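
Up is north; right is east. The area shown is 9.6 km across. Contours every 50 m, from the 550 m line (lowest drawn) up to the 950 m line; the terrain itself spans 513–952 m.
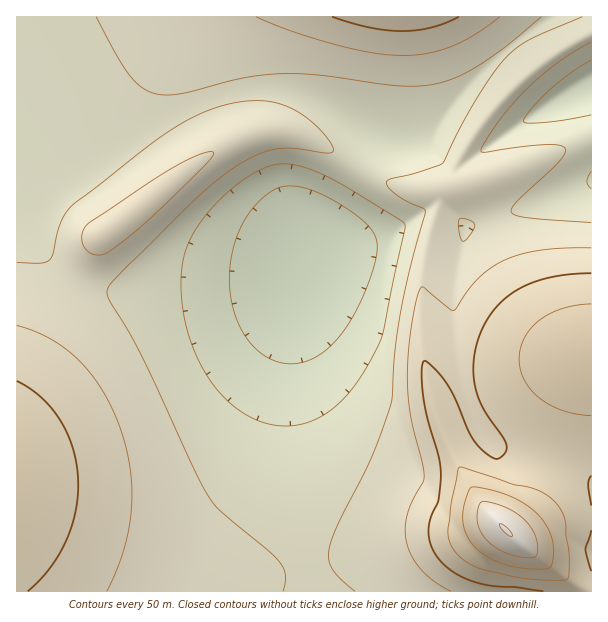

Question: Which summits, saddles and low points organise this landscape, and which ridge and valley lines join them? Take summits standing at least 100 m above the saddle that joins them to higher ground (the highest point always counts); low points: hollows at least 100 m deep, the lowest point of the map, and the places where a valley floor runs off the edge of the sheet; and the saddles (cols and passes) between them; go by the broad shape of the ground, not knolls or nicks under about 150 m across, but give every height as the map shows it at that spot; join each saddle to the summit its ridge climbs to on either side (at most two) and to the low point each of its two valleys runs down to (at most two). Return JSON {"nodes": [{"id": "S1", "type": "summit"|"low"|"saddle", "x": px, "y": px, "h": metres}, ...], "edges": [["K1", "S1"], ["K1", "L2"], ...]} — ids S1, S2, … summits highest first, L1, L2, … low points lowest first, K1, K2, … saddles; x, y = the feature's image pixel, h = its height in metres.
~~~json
{"nodes": [
{"id": "S1", "type": "summit", "x": 506, "y": 531, "h": 952},
{"id": "S2", "type": "summit", "x": 17, "y": 485, "h": 797},
{"id": "S3", "type": "summit", "x": 401, "y": 17, "h": 781},
{"id": "L1", "type": "low", "x": 300, "y": 264, "h": 513},
{"id": "L2", "type": "low", "x": 591, "y": 83, "h": 561},
{"id": "K1", "type": "saddle", "x": 584, "y": 35, "h": 666},
{"id": "K2", "type": "saddle", "x": 309, "y": 569, "h": 649},
{"id": "K3", "type": "saddle", "x": 513, "y": 44, "h": 648},
{"id": "K4", "type": "saddle", "x": 201, "y": 104, "h": 648},
{"id": "K5", "type": "saddle", "x": 360, "y": 168, "h": 643}],
"edges": [["K1", "S1"], ["K1", "L1"], ["K1", "L2"], ["K2", "S1"], ["K2", "S2"], ["K2", "L1"], ["K3", "S1"], ["K3", "S3"], ["K3", "L1"], ["K4", "S2"], ["K4", "S3"], ["K4", "L1"], ["K5", "S1"], ["K5", "S2"], ["K5", "L1"]]}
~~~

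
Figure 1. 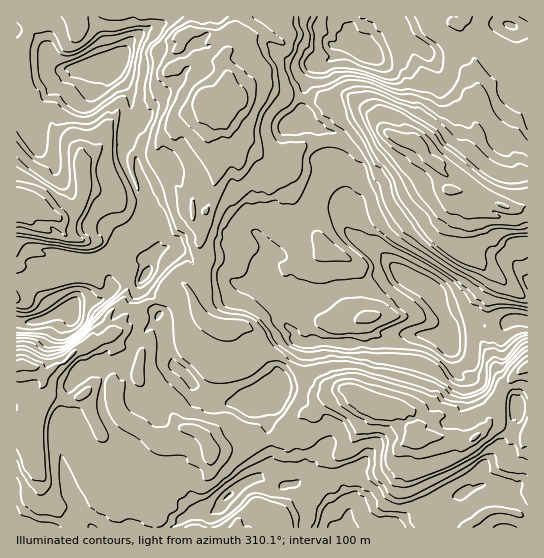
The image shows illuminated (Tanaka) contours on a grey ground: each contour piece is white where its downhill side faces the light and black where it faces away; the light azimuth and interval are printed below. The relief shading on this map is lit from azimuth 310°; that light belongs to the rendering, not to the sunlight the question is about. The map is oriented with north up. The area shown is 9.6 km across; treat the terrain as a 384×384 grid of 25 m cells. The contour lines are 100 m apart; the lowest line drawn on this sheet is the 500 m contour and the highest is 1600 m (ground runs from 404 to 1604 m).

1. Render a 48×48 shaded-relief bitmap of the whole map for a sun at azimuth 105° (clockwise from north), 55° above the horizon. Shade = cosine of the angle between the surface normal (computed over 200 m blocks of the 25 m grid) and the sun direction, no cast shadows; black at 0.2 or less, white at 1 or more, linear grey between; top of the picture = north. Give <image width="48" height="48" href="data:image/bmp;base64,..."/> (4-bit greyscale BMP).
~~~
<image width="48" height="48" href="data:image/bmp;base64,Qk32BAAAAAAAAHYAAAAoAAAAMAAAADAAAAABAAQAAAAAAIAEAAATCwAAEwsAABAAAAAAAAAAAAAAABEREQAiIiIAMzMzAERERABVVVUAZmZmAHd3dwCIiIgAmZmZAKqqqgC7u7sAzMzMAN3d3QDu7u4A////AKmZrduszL3seXFM3M7v/sy7p2rLp37bu4m8zMvMzMzf7KUozL3u/syHmrvMu3fMzavMzLvMzMzN7uxDiqzc7utmec3czLqrmYjOy7zMvMzMze7Hiqq8zNuXWbze3Mu7ljfv27zMu8zMqt7tu8zMzMx1V83czdy5mXnu28zMu7zMmO7u3LzLq9xiWszN3Nx5zLvuy8zLu7u6is793KvLqs20OavMzMy6l8zuy7u7yorMy87tzMzMy7y4I6zN3dzbZMz/y5ndqaq8y93czMzMzIi6dIvMy77sqsz/y4rKnLl5qr3Lq7u8y2aZiKzOynnuurzv2Yy5zMmKqqu7l2d7ynZ6zMy826i/2rzdys2s3My7u97culRmqGm7zLzLqGeu/LvNys297czMqs7tzKRFdnu6qqmbl0BMy8vf6Xu83ezMuLze7bZlRVmoiImJqIEFrMzf/rmpje3ciszM3reZZUZ3d4m7uVMAOLuI7uzMe+7Zq8zMzcyodlV4mZmrqmEhAHhyCO3dyu3LzMzMzMuHZ3aIiZqqplVUAEWGADzO/MzLy5vdzszbvMvNyqvMpmiXAGVoYAKt/su7l5ze7e6pq7u97d7tpou7hO7KowBK3tupabmKzdy7u6iu7v7ut6zMzM3v5gAIu9yojMqZvMzLu7qb3e3ceJi7mO7tymYjqHu4ve3LzM3cqru7zLzKZmiHiczNyom4mTaqve7MzMzMzLvNzMy3VFZ63d3LvMzM3VF7zf/MzMzMzMzu7dp0NFae/+7LvMzczrRIvO/czLu7zMzu/oZDNYvu3e3dyrzM3ct0jO/szLuom+7N2mRDWszv3MuoaM78zcylTP7czLunnczchVVGrMze7IeJv+7+zMp1Xf/cy7ynrN6odWVom83cqprM//3e7chUfv/sy8zLrduqZmVnq7u6qrzN3/7N78c1nf/uy7zMzMu4ZmZnirzL3rzczO7d77ZWrP/tzLztzMu2RVZ2jMy83aq6mt/t3pd2rO/szM3/zMyWNEd2rMy5iambZt7t3IiWi87tzMzv3Mt1Ull3vMuqmMu7Zt/t6Yumi8ze7Mzf7MtjRHh6zLu6qsqaVt/9uZyGq8zO7tzv7KdDRWi8urzKmdx2Va3+h5mJu8zM/svO64hSNpvcu83Lqs1ml5rvtEa7mM3d7sqau7ggOrzMy83cu7yGiHjf5hOZac3v/+2ZmIUheqqru6zczMy6l1N+6jFGm8zu//7XamNYmImquqvMzcy7y4M5yGMke8zP/+7YmmNYmYmqq7zczMzLzLk0hmdTSszO//7amVZ2ZneZebzty83cu7pzMkZ5VavN7v/JVVVmZomqZazey87t7bqkAQSspmrM3u7qdEVWdVu7lYzNzN7t7dzIACKMuFvczu/+uHZ3d1iqqIzbvN/5i83bICRry2jd3u//7Lu4aZmXqqzMzM7Ye93LkgFLy6m83u///9yni7l5u8zLu8zLaf7LyVIGqqq8zd3//uqJu4abvNzMuszJav2rqblDiGatyr7v/dqcymepnO7cqA=="/>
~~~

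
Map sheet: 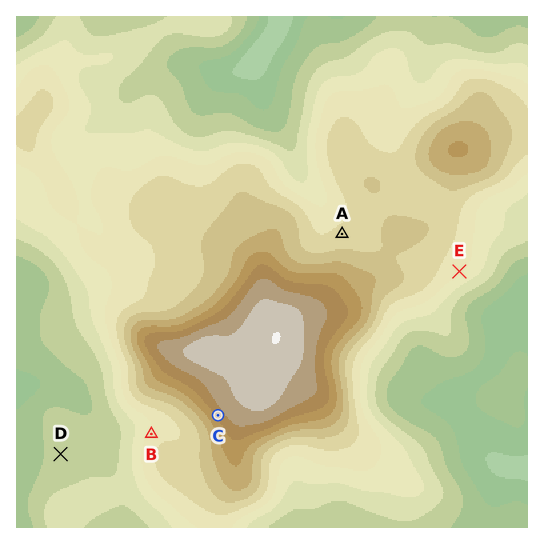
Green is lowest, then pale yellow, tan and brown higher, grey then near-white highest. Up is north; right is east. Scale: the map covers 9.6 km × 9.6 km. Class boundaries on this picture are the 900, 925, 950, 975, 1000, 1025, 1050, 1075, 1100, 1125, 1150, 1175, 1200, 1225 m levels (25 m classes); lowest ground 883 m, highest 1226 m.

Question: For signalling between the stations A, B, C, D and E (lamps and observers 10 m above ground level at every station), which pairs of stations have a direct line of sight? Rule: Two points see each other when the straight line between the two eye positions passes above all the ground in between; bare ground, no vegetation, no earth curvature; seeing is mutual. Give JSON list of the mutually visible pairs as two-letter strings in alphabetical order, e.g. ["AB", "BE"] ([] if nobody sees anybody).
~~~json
["BC", "BD", "CD"]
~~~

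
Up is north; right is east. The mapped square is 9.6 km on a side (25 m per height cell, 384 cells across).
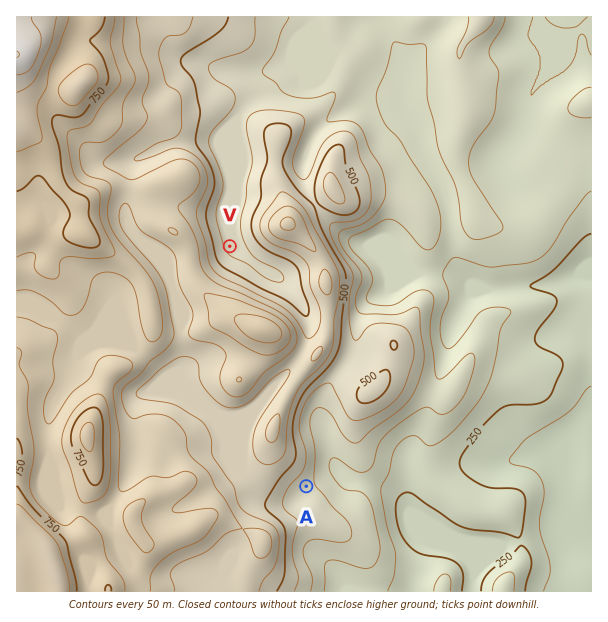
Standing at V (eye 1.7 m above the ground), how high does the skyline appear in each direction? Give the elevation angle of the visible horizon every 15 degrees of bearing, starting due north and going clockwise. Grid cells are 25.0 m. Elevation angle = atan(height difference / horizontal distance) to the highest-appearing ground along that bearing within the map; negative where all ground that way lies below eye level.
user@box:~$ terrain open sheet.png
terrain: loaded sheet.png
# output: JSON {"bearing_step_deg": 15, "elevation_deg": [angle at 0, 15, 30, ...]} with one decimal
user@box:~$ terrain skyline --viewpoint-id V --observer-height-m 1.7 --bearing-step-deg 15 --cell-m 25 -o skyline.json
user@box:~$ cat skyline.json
{"bearing_step_deg": 15, "elevation_deg": [0.9, 1.5, 3.7, 7.8, 12.2, 12.5, 7.9, 5.8, 4.5, 3.8, 10.1, 12.5, 13.8, 14.2, 14.5, 14.9, 15.8, 16.9, 16.8, 15.0, 11.5, 8.5, 8.6, 3.9]}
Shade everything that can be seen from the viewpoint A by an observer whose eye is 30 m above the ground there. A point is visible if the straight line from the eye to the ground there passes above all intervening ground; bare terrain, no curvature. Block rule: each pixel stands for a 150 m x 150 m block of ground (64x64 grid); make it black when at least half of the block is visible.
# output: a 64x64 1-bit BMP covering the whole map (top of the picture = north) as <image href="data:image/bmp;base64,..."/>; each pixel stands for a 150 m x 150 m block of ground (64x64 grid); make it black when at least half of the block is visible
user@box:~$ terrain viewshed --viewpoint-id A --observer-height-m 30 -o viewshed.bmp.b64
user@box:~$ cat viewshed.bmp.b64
<image width="64" height="64" href="data:image/bmp;base64,Qk0+AgAAAAAAAD4AAAAoAAAAQAAAAEAAAAABAAEAAAAAAAACAAATCwAAEwsAAAIAAAAAAAAA////AAAAAAAAAAAAAAEMAAAAAAAAAQ4AAAAAAgABjwAAAAAGAAAfAAAAAAYAAB+AAAAADgAAP4AAAAAeAAB/AAAAAH4eAP4AAAAB//4B/gAAAAP//gP+AAAAAw/+B/8AAAAAD/4P/wEAAAAP/x+PgwAAAAf/DgPPAAAAB/4OA/8AAAAGfg4P/wAAAAQ+Bw//AAAABD8HB/8AAAAEP88D/wAAAAA//wH/AAAAAn//gfMAAAAD/8eB8AAAAAH8A4DgAAAAAfAAgGAAAAAA8ABAGAAAAABwAAAAAAAAADAAAAAAAAAOAAAAAAAAABwAAAAAAAAAAAAAAAAAAAAAAAAAAAAAAAAAAAAAAAAAAAAAAAAAAAAAAAAAAAAAAAAAAAAAAAAAAAAAAAAAAAAAAAAAAAAAAAAAAAAAAAAAAAAAAAAAAAAAAAAAAAAAAAAAAAAAAAAAAAAAAAAAAAAAAAAAAAAAAAAAAAAAAAAAAAAAAAAAAAAAAAAAAAAAAAAAAAAAAAAAAAAAAAAAAAAAAAAAAAAAAAAAAAAAAAAAAAAAAAAAAAAAAAAAAAAAAAAAAAAAAAAAAAAAAAAAAAAAAAAAAAAAAAAAAAAAAAAAAAAAAAAAAAAAAAAAAAAAAAAAAAAAAAAAAAAAAAAAAAAAAAAAAAAAAAAAAAAAAAAAAAAAAAAAAAAAAAAAAA=="/>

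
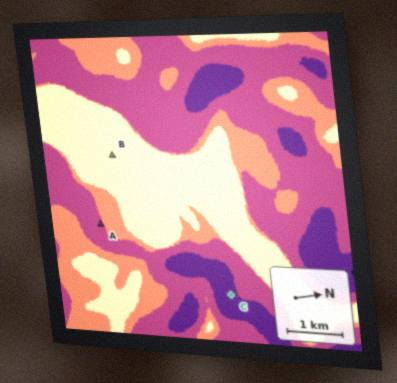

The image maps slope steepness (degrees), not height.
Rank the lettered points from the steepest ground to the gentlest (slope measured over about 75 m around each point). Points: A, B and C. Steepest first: C A B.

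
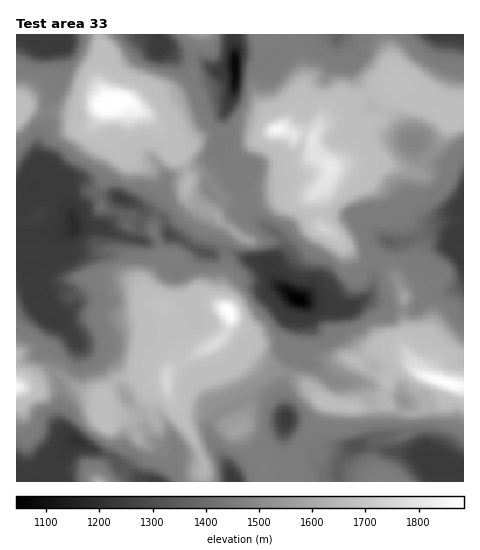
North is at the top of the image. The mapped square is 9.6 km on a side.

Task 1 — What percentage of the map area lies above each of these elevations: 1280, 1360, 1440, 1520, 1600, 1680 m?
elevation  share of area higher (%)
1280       87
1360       80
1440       70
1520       42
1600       31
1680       8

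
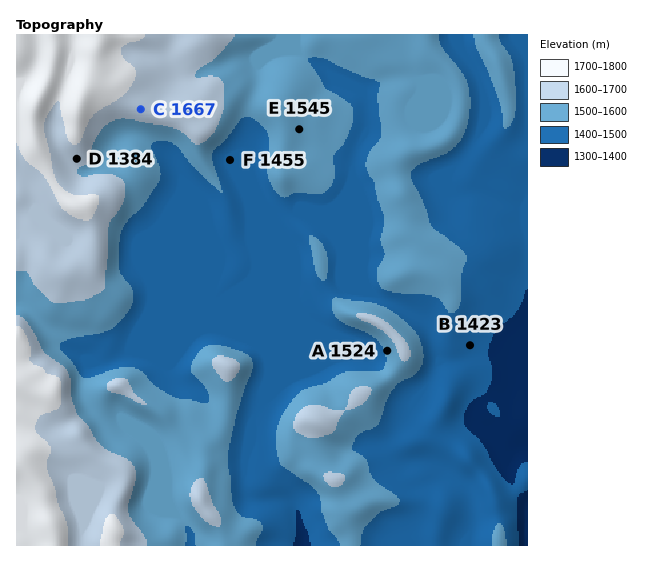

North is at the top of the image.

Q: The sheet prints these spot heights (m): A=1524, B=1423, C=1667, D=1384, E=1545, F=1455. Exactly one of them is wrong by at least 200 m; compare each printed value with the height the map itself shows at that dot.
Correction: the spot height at D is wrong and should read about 1634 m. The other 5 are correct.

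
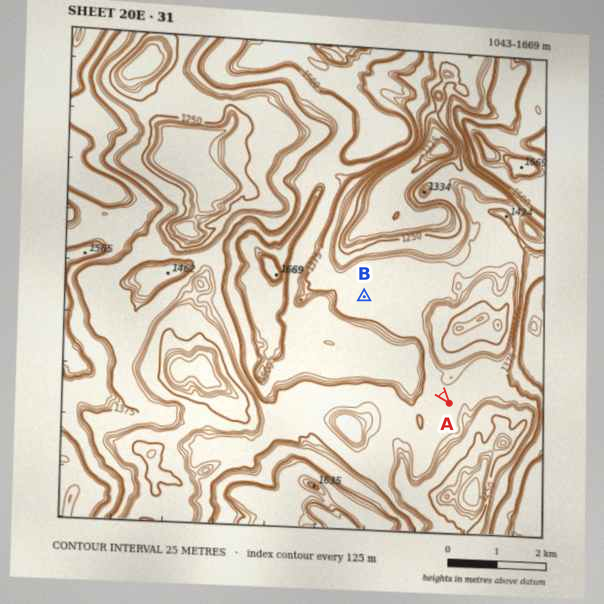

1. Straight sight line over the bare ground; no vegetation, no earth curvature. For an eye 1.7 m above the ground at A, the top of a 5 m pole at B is out of sight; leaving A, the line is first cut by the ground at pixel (426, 375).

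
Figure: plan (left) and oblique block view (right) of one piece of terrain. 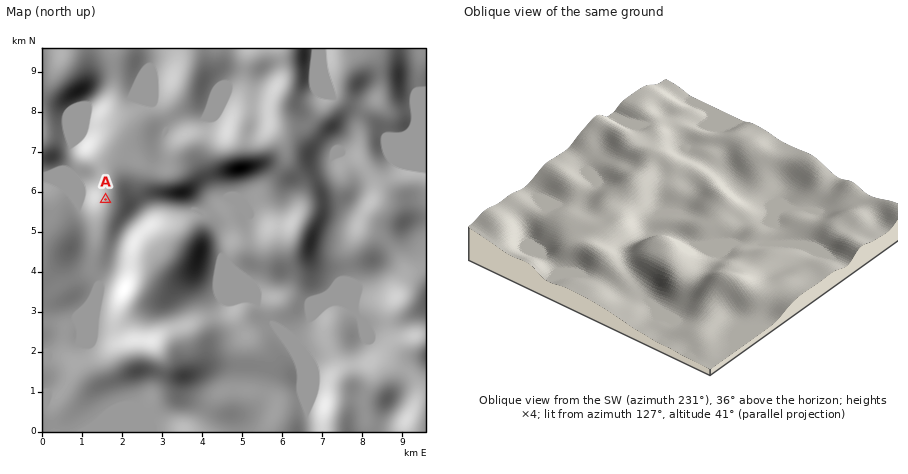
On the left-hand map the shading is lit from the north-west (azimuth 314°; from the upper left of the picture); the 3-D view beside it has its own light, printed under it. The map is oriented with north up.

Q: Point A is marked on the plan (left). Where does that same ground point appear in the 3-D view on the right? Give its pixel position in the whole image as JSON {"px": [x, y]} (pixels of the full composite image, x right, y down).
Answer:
{"px": [596, 256]}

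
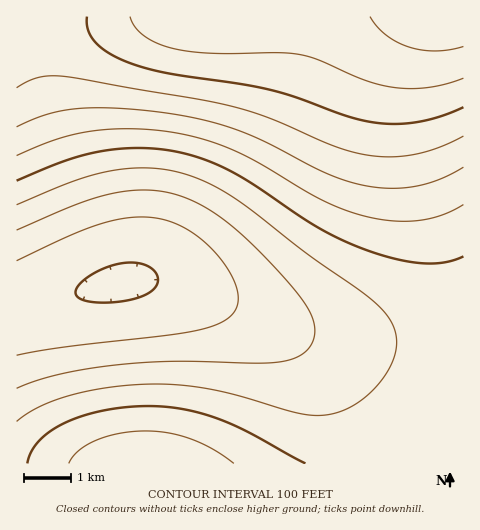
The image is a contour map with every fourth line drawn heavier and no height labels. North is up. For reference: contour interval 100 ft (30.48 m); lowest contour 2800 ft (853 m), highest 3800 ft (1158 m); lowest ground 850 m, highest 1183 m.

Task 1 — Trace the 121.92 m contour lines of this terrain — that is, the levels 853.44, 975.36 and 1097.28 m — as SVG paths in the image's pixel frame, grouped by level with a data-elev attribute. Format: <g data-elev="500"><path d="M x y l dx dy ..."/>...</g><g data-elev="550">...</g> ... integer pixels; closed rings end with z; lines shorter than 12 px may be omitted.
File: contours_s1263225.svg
<g data-elev="853.44"><path d="M97 302l-17-3-4-4-1-3 2-5 5-6 19-11 17-6 16-1 14 3 9 8 1 6-2 6-4 5-7 4-22 6z"/></g><g data-elev="975.36"><path d="M305 463l-57-31-31-14-35-9-34-3-22 1-22 3-20 6-19 7-15 8-11 10-8 11-4 11"/><path d="M17 181l46-20 34-9 37-4 37 3 29 7 28 12 25 14 65 43 24 13 25 10 29 9 27 4 22-1 18-6"/></g><g data-elev="1097.28"><path d="M87 17l0 8 2 8 5 8 8 7 22 13 30 9 115 19 28 9 52 19 29 6 21 1 21-2 21-6 22-9"/></g>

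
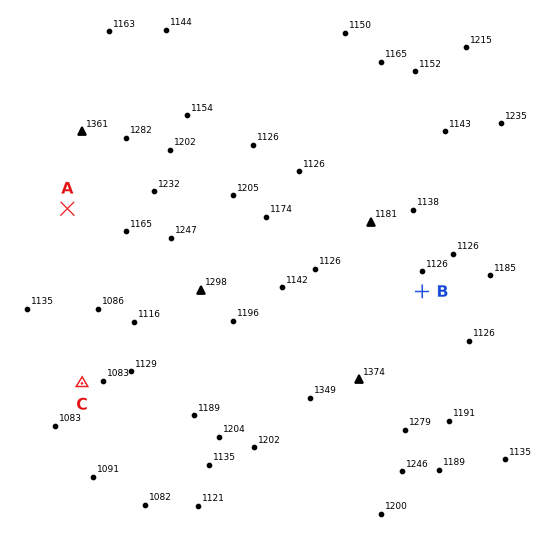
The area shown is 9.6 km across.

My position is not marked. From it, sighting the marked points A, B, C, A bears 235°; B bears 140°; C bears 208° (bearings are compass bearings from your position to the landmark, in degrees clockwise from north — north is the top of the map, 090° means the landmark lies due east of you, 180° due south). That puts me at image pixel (245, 82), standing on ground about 1130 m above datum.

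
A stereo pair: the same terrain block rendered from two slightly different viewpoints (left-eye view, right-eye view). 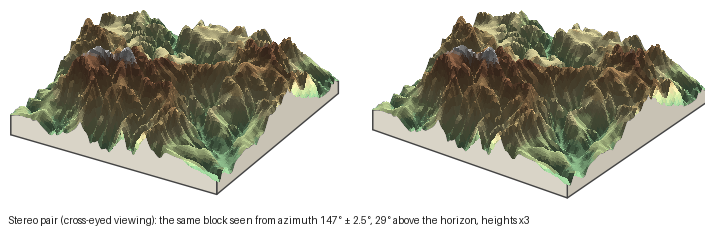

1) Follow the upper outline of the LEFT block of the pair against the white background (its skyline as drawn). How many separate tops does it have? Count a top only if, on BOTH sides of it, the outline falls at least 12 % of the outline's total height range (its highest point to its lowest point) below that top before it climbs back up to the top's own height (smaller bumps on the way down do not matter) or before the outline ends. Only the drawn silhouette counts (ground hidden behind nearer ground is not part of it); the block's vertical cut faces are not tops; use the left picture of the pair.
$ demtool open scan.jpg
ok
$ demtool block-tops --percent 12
2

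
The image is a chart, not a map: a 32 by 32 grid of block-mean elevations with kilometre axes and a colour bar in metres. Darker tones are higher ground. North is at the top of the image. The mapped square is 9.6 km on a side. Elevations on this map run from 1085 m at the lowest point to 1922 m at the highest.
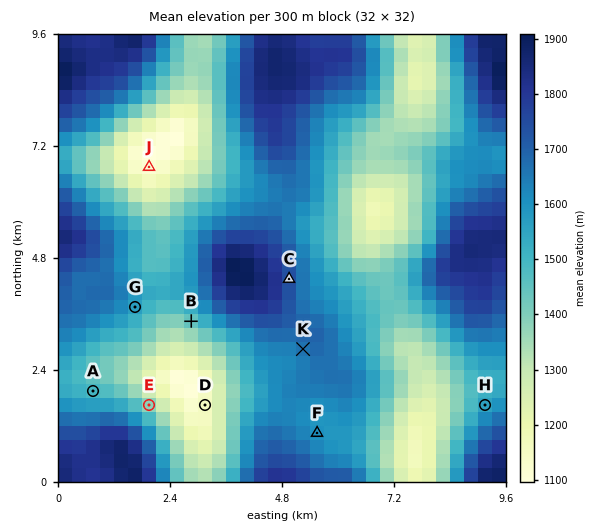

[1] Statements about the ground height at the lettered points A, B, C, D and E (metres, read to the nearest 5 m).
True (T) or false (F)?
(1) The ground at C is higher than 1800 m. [F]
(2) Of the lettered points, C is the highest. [T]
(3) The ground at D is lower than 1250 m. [T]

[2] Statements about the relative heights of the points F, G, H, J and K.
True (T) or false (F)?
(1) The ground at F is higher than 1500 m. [T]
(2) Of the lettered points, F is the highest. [F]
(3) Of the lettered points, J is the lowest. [T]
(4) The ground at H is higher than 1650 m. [F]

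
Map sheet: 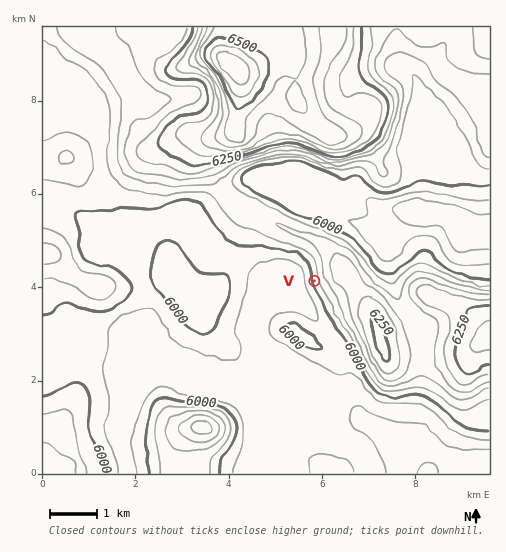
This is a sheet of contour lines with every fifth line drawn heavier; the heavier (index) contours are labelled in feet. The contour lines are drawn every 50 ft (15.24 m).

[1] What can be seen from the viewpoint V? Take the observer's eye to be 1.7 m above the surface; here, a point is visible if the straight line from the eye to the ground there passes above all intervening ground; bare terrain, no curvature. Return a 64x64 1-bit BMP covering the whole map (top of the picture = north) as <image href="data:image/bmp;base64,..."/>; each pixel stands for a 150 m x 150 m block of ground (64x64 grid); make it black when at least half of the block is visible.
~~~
<image width="64" height="64" href="data:image/bmp;base64,Qk0+AgAAAAAAAD4AAAAoAAAAQAAAAEAAAAABAAEAAAAAAAACAAATCwAAEwsAAAIAAAAAAAAA////AAAAAAAAAADAADgAAAYAAAAAAAAABgAAAAAAAAAPAAAAAAAAAA8AAAAAAAAAHwAAcAAAAAAfgAHwAAAAAD/AD/AAAAAA/+A/8AAAAAD/wH/gAAAAAP+A/8AAAAAAHwD/gAAAAAAOAAAAAAAAAAAAAAAAAAAAAAAAAAAAAAAAAAAAAAAAAAAAABgAIQAAAAAAOADhAAAAAAB8AcEAAAAAAPwHwAAAAAAB/g+AAAAAAAH+P4AAAAAAAf//AAAAAAAB//8AAAAAAAH//gAAAADAA//+AAAAAOAP//8AAAAA4B///wAAAB8AH///AAAAeAA+P/8AAADwAD8f/wAAAPAAP5//AAAAcAA/n/4AAABwAD8f/AAAAHAAfB/gAAAAcAf4DwAAAAB8/+AMAAAAAP//wAAAAAAA///AAAAAAADn/+AAAAAAAO//+AAAAAAA/4/+AAAAAAD+B/+AAAAAAB4H/8AAAAAAHAPP4AAAAAAIAMP4AAAAAAAAAf4AAAAAAAAAP4PAAAAAAAAH/wAAAAAAAAB8AAAAAAAAABgAAAAAAAAGAAAAAAAAAA8AAAAAAAAAD4AAAAAAAAAPgAAAAAAAAA8AAAAAAAAAHwAAAAAAAAAAAAAAAAAAAAAAAAAAAAAAAAAAAAAAAAAAAAAAAAAAAAAAAAAAAAAAAAAAAAAAAAAAAAAAAA=="/>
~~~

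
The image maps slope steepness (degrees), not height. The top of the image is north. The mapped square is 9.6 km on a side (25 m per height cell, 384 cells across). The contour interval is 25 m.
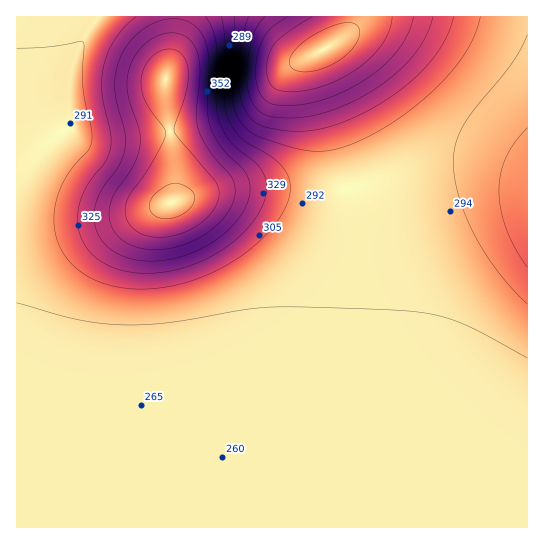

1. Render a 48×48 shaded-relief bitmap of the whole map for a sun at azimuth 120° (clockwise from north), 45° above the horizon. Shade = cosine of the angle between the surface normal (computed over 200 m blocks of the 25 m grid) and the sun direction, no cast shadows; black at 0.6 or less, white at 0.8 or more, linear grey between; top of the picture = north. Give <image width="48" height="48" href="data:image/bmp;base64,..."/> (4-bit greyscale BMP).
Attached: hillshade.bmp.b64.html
<image width="48" height="48" href="data:image/bmp;base64,Qk32BAAAAAAAAHYAAAAoAAAAMAAAADAAAAABAAQAAAAAAIAEAAATCwAAEwsAABAAAAAAAAAAAAAAABEREQAiIiIAMzMzAERERABVVVUAZmZmAHd3dwCIiIgAmZmZAKqqqgC7u7sAzMzMAN3d3QDu7u4A////AIiIiIiIiIiIiIiIiIiIiIiIiIiIiIiIiIiIiIiIiIiIiIiIiIiIiIiIiIiIiIiIiIiIiIiIiIiIiIiIiIiIiIiIiIiIiIiIiIiIiIiIiIiIiIiIiIiIiIiIiIiIiIiIiIiIiIiIiIiIiIiIiIiIiIiIiIiIiIiIiIiIiIiIiIiIiIiIiIiIiIiIiIiIiIiIiIiIiIiIiIiIiIiIiIiIiIiIiIiIiIiIiIiIiIiIiIiIiIiIiIiIiIiIiIiIiIiIiIiIiIiIiIiIiIiIiIiIiIiIiIiIiIiIiIiIiIiIiIiIiIiIiIiIiIiIiIiIiIiIiIiIiIiIiIiIiIiIiIiIiIiIiIiIiIiIiIiIiIiIiIiIiIiIiIiIiIiIiIiIiIiIiIiIiIiIiIiIiIiIiIiIiIiIiIiIiIiIiIiIiIiIiIiIiIiIiIiIiIiIiIiIiIiIiIiIiIiIiIiIiIiIiIiIiIiIiIiIiIiIiIiIiIiIiIiIiIiIiIiIiIiIiIiIiIiIiIiIiIiIiIiIiIiIiIiIiIiIiIiIiIiIiIiIiIiIiIiIiIiIiIiIiIiIiIiIiIiIiIiIiIiIiIiIiIiIiIiIiIiIiIiIiIiIiIiIiIiImZmZiIiIiIiIiIiIiIiIiIiIiIiIiIiZmZmZmZiIiIiIiIiIiIiIiIiIiIiIiIiZmZqpmZmYiIiIiIiIiIiIiIiId4iIiIiZmqqqqqmZmIiIiIiIiIiIiIiHd4iIiIiZmqu7u6qpmYiIiIiIiIiIiIh3d4iHd4iJmrvMzLuqmZiIiIiIiIiIiId3d4h3d3eImqvM3cy7qZmIiIiIiIiIiHd3d4d3ZmZ3iavM3d3MupmYiIiIiIiIiHd3Zod2ZlVmeJq83d3cy6mZiIiIiIiIh3d2Znd2ZVRVZ4mrzd7dy6qZiIiIiIiIh3d2Zod2VUREVniavN3dzLqZmIiIiIiId3dmZod2VEMzRWeJq8zdzLqZmIiIiIiId3dmZod2ZUMjNFZ4mrvMy7qZiIiIiIiId3dmZoh3ZUMiI0Z4iaq7u6qZiIiIiIiId3dmZoiHZlQyI0V4mZmqqpmYiIiIiIiHd3dmZoiHdlQzM0V4mamZmYiId3d3iIiHd3dmZoiId2VDNEZ4mqqYiHd3d3d3d3d3d3d2ZoiIh2VERFaJq7upd2ZmZmZnd3d3d3d2ZoiIh2VURWeKvMu5hmVVVVVmZnd3d3d3ZoiIh2VERWibzd3Kl1VUREVVVmZ3d3d3d4iIh2VERWir3e7cqGVUREREVVZmd3d3d4iIh2VDRWir3v/tuXZUQzM0RFVmZnd3d4iIh2QzNGeb3v/+yodlRDMzNEVVZmd3d4iIh2QyM1eb3v//7Kh2VEMzM0RVVmd3d4iIiGQyI0aKzf//7bmHZlQzMzRFVmZ3d4iIiHUyIjV5ve///cuph2VEMzREVWZ3d4iIiHZDIjRoq97//ty6mHZVREREVWZnd4iIiIdUMzRXms3u7dzLqpdmVEREVVZnd4iIiIhlQzRWibzd3d3Muph2VUREVVZndw=="/>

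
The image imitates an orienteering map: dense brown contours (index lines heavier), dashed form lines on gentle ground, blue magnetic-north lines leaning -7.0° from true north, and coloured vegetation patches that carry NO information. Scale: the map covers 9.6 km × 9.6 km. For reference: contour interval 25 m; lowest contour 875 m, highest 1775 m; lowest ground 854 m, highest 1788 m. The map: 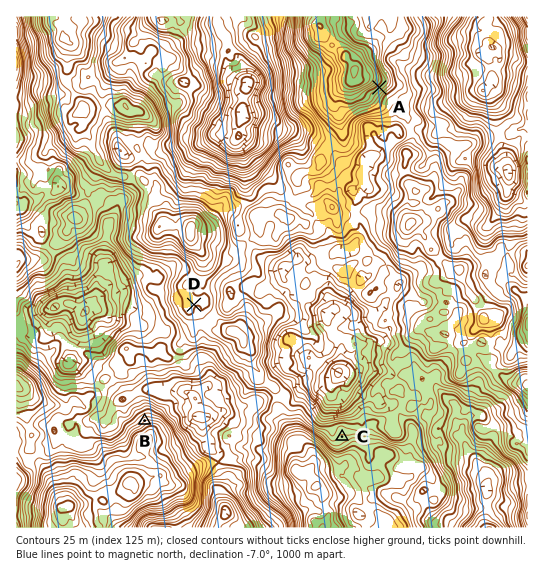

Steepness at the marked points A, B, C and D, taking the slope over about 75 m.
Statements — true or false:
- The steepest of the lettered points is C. false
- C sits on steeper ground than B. false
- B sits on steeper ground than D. true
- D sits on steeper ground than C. false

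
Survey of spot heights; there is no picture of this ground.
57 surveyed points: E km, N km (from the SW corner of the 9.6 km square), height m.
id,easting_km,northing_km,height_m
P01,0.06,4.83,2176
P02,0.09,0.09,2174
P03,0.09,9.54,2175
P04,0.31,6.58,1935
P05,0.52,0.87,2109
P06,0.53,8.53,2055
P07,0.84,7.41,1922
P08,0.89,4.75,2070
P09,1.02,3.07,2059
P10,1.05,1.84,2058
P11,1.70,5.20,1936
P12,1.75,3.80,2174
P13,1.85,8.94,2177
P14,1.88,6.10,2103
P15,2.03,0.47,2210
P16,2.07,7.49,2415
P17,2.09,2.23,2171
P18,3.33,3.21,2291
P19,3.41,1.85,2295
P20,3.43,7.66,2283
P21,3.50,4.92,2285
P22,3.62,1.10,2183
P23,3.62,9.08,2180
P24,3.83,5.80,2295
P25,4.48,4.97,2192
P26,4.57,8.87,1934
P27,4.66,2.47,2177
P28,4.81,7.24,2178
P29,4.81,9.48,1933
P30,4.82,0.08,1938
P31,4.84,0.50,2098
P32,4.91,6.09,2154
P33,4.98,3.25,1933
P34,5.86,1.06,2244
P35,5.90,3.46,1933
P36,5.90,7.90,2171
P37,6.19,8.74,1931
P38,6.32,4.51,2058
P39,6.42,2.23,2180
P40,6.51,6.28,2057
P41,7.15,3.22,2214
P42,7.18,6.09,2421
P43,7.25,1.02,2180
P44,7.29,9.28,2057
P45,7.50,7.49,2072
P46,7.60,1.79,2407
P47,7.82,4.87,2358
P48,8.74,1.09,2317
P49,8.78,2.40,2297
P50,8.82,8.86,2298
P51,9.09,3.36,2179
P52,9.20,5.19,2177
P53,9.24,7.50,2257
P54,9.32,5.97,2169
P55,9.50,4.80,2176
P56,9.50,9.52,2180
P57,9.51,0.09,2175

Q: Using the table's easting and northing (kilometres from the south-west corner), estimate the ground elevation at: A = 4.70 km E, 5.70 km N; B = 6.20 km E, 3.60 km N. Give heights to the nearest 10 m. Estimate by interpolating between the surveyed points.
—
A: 2180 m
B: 2050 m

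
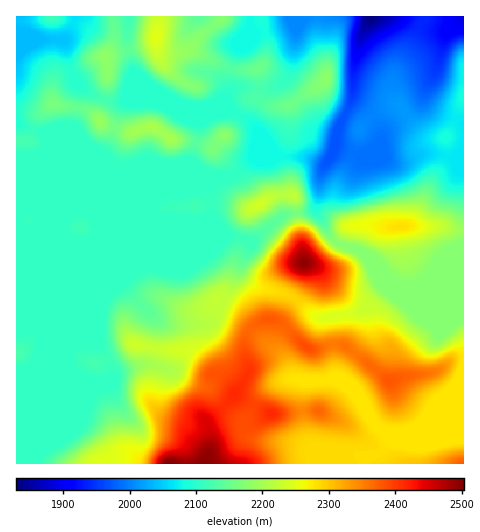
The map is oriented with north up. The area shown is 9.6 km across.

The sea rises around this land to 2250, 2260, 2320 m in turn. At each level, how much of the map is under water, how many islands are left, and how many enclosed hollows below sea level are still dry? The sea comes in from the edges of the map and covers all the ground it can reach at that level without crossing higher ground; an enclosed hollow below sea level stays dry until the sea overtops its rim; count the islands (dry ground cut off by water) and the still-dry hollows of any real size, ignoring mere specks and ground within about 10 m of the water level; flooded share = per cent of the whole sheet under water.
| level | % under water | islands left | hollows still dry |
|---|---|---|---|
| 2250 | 75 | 1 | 0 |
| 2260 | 76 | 1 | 0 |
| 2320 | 87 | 1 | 0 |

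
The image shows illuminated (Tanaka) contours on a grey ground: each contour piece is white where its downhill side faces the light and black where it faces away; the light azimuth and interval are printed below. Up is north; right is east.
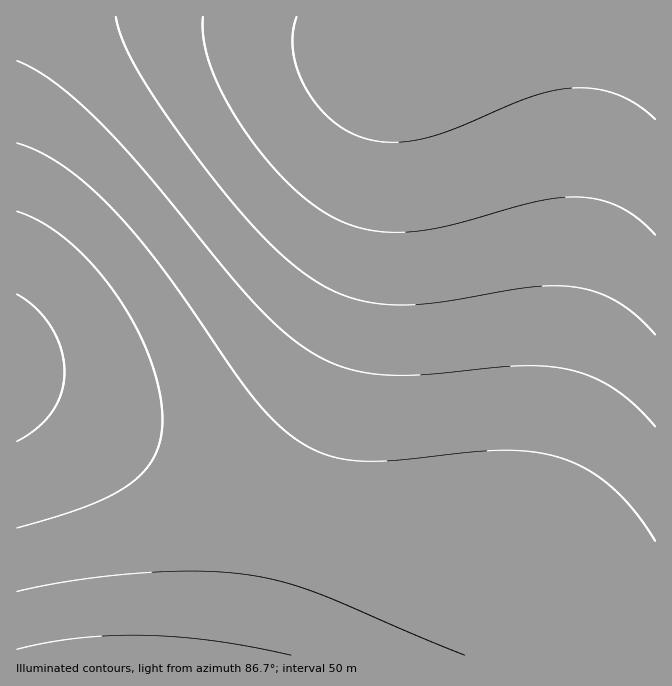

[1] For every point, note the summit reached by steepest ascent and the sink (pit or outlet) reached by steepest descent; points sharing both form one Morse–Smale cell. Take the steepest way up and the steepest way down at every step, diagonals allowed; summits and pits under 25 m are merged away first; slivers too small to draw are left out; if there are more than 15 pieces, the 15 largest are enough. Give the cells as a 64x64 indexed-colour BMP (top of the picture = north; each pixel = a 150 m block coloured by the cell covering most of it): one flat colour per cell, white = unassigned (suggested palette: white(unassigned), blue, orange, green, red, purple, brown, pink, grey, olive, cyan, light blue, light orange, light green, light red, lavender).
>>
<image width="64" height="64" href="data:image/bmp;base64,Qk12CAAAAAAAAHYAAAAoAAAAQAAAAEAAAAABAAQAAAAAAAAIAAATCwAAEwsAABAAAAAAAAAA////ALR3HwAOf/8ALKAsACgn1gC9Z5QAS1aMAMJ34wB/f38AIr28AM++FwDox64AeLv/AIrfmACWmP8A1bDFACIiIiIiIiIiIiIiIiIiIiIiIiIiIiIiIiIiIiIhERERIiIiIiIiIiIiIiIiIiIiIiIiIiIiIiIiIiIiIiEREREiIiIiIiIiIiIiIiIiIiIiIiIiIiIiIiIiIiIiIRERESIiIiIiIiIiIiIiIiIiIiIiIiIiIiIiIiIiIiIhERERIiIiIiIiIiIiIiIiIiIiIiIiIiIiIiIiIiIiIhEREREiIiIiIiIiIiIiIiIiIiIiIiIiIiIiIiIiIiIhERERESIiIiIiIiIiIiIiIiIiIiIiIiIiIiIiIiIiIhERERERIiIiIiIiIiIiIiIiIiIiIiIiIiIiIiIiIiIhEREREREiIiIiIiIiIiIiIiIiIiIiIiIiIiIiIiIiERERERERESIiIiIiIiIiIiIiIiIiIiIiIiIiIiIiERERERERERERIiIiIiIiIiIiIiIiIiIiIiIiIiIhEREREREREREREREiIiIiIiIiIiIiIiIiIiIiIiIRERERERERERERERERESIiIiIiIiIiIiIiIiIiIiIRERERERERERERERERERERIiIiIiIiIiIiIiIiIiIhEREREREREREREREREREREREiIiIiIiIiIiIiIiIiERERERERERERERERERERERERESIiIiIiIiIiIiIiIRERERERERERERERERERERERERERIiIiIiIiIiIiIiEREREREREREREREREREREREREREREiIiIiIiIiIiIhERERERERERERERERERERERERERERESIiIiIiIiIiIRERERERERERERERERERERERERERERERIiIiIiIiIiEREREREREREREREREREREREREREREREREiIiIiIiIhERERERERERERERERERERERERERERERERESIiIiIiIRERERERERERERERERERERERERERERERERERIiIiIiEREREREREREREREREREREREREREREREREREREiIiIhERERERERERERERERERERERERERERERERERERESIiIRERERERERERERERERERERERERERERERERERERERIiEREREREREREREREREREREREREREREREREREREREREhERERERERERERERERERERERERERERERERERERERERERERERERERERERERERERERERERERERERERERERERERERERERERERERERERERERERERERERERERERERERERERERERERERERERERERERERERERERERERERERERERERERERERERERERERERERERERERERERERERERERERERERERERERERERERERERERERERERERERERERERERERERERERERERERERERERERERERERERERERERERERERERERERERERERERERERERERERERERERERERERERERERERERERERERERERERERERERERERERERERERERERERERERERERERERERERERERERERERERERERERERERERERERERERERERERERERERERERERERERERERERERERERERERERERERERERERERERERERERERERERERERERERERERERERERERERERERERERERERERERERERERERERERERERERERERERERERERERERERERERERERERERERERERERERERERERERERERERERERERERERERERERERERERERERERERERERERERERERERERERERERERERERERERERERERERERERERERERERERERERERERERERERERERERERERERERERERERERERERERERERERERERERERERERERERERERERERERERERERERERERERERERERERERERERERERERERERERERERERERERERERERERERERERERERERERERERERERERERERERERERERERERERERERERERERERERERERERERERERERERERERERERERERERERERERERERERERERERERERERERERERERERERERERERERERERERERERERERERERERERERERERERERERERERERERERERERERERERERERERERERERERERERERERERERERERERERERERERERERERERERERERERERERERERERERERERERERERERERERERERERERERERERERERERERERERERERERERERERERERERERERERERERERERERERERERERERERERERERERERERERERERERERERERERERERERERERERERERERERERERERERERERERERERERERERERERERERERERERERERERERERERERERERERERERERERERERERERERERERERERERERERERERERERERERERERERERERERERERERERERERERERERERERERERERERERERERERERERERERERERERERERERERERERERERERERERERERERERERERERERERERERERERERERERERERERERERERERERERERERERERERERERERERERERERERERERERERERERERERERERERERERERERERERERERERERERERERERERERERERERERERERERERERERERERERERERERERERERERERERERERERERERERERERERERERERERERERERERERERERERERERERERERERERERERERER"/>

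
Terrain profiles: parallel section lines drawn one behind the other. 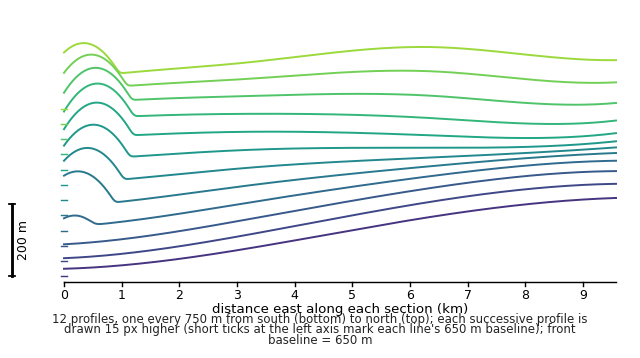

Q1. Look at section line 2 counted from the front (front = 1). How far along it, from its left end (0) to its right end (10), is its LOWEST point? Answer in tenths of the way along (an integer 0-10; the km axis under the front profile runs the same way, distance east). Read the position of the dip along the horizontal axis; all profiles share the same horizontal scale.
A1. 0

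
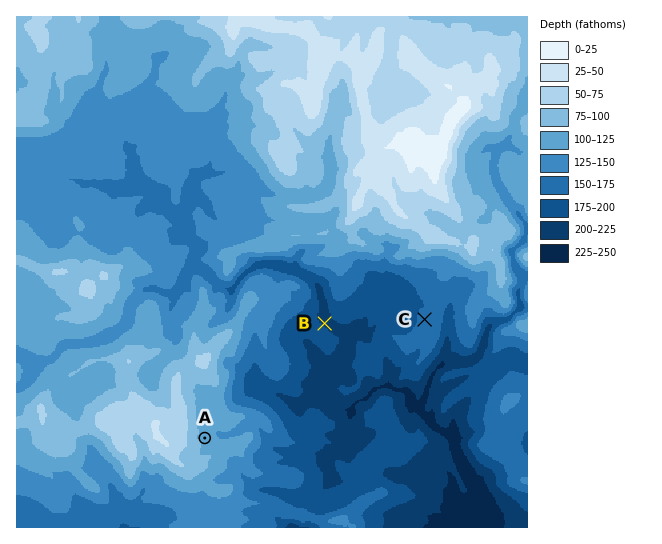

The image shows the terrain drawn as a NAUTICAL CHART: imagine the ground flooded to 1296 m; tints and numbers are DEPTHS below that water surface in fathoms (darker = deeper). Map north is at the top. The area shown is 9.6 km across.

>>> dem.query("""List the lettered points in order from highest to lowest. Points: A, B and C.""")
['A', 'C', 'B']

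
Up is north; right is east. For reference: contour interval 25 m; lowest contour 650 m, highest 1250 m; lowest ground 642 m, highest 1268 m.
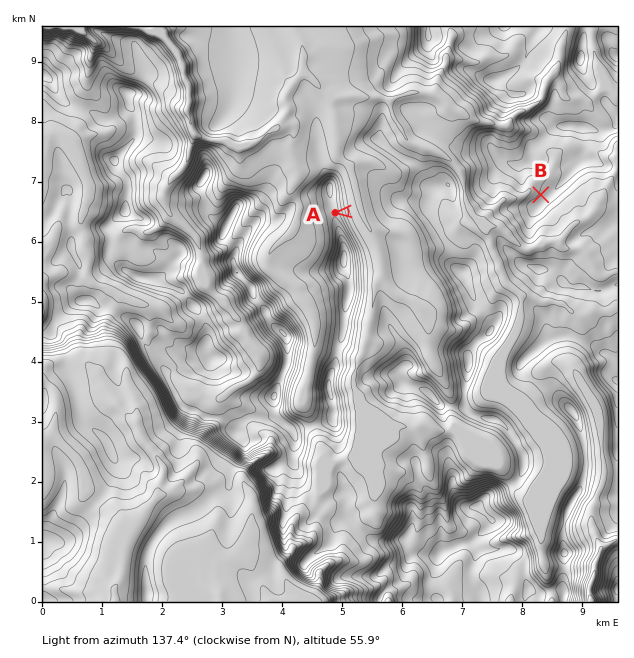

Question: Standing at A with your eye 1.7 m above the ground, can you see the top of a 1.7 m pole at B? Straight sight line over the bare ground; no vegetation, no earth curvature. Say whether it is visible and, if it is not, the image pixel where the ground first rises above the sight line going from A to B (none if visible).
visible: true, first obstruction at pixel None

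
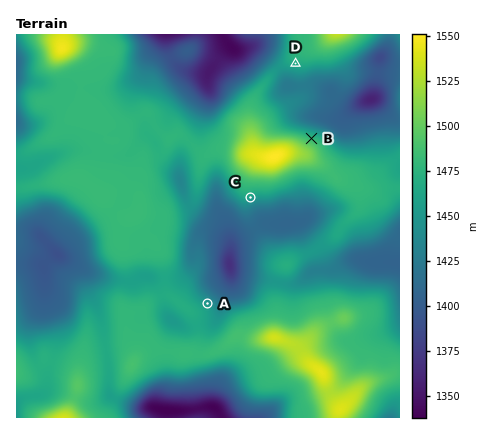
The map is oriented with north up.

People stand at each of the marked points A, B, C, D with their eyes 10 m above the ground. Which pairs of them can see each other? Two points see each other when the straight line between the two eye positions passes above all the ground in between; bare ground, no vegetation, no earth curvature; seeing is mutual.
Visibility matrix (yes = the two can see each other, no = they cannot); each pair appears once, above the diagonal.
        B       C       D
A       no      yes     no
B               no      yes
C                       no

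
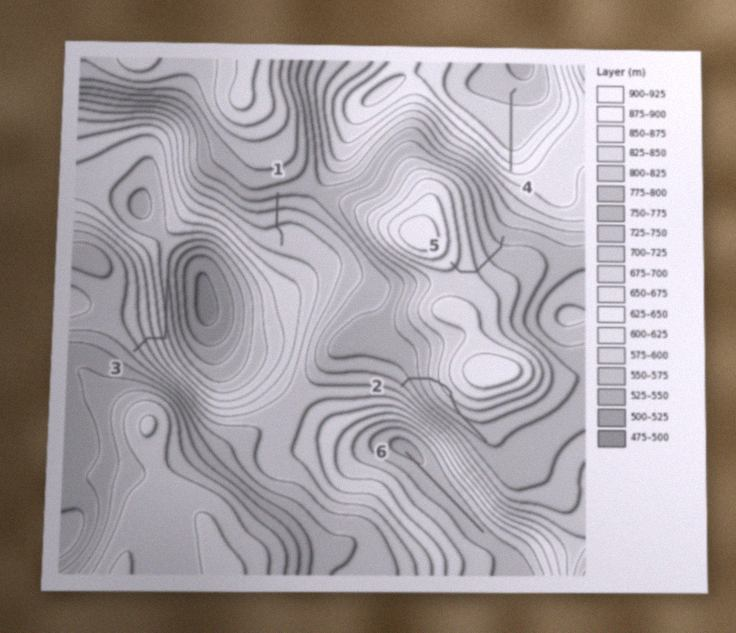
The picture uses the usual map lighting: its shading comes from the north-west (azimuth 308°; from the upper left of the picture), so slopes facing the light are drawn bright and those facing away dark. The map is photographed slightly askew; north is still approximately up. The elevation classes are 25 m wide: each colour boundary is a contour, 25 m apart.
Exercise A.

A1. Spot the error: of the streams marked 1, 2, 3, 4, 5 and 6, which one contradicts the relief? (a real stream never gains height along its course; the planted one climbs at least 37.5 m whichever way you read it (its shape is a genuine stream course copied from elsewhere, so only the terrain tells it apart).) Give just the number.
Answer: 2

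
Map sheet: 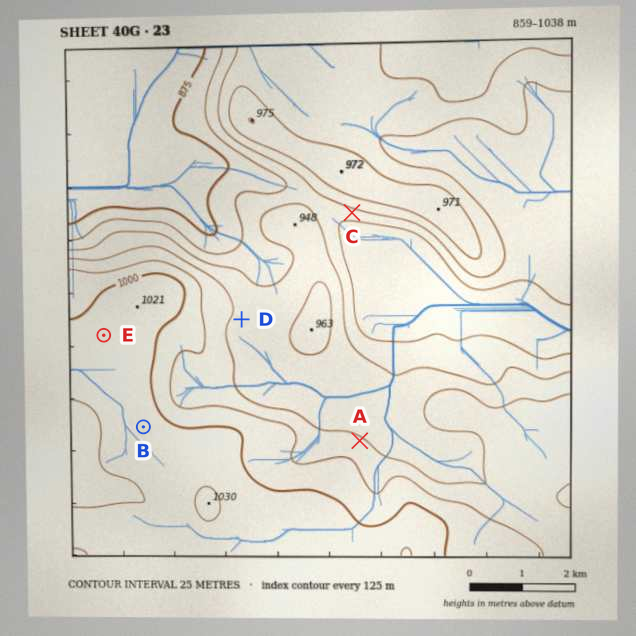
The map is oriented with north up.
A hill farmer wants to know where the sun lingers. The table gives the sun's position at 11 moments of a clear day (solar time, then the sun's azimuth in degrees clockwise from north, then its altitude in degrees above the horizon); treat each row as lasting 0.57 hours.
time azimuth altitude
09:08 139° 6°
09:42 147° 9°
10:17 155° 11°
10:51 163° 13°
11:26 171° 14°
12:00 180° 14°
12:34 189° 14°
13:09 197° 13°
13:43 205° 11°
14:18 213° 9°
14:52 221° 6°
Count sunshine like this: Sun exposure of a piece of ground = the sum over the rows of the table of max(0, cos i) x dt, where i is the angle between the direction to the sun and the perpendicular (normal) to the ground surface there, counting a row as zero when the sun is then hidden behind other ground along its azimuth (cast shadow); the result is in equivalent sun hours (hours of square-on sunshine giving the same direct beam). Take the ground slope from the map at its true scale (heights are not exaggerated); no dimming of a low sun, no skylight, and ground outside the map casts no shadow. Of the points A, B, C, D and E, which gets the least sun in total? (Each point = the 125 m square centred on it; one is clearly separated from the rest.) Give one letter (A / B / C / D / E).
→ A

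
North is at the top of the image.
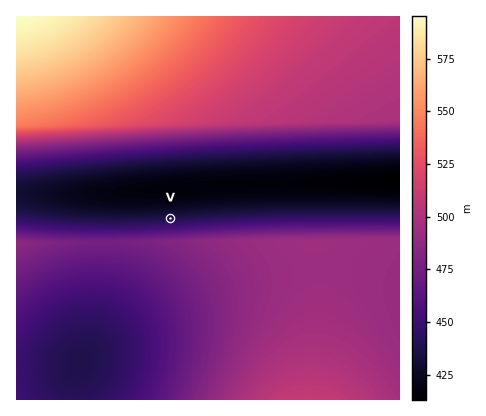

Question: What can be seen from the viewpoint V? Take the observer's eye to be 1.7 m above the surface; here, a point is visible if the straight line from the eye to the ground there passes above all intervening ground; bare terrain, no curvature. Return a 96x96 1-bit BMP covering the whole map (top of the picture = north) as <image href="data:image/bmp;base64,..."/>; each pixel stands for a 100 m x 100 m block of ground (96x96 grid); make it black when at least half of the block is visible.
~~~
<image width="96" height="96" href="data:image/bmp;base64,Qk2+BAAAAAAAAD4AAAAoAAAAYAAAAGAAAAABAAEAAAAAAIAEAAATCwAAEwsAAAIAAAAAAAAA////AAAAAAAAAAAAAAAAAAAAAAAAAAAAAAAAAAAAAAAAAAAAAAAAAAAAAAAAAAAAAAAAAAAAAAAAAAAAAAAAAAAAAAAAAAAAAAAAAAAAAAAAAAAAAAAAAAAAAAAAAAAAAAAAAAAAAAAAAAAAAAAAAAAAAAAAAAAAAAAAAAAAAAAAAAAAAAAAAAAAAAAAAAAAAAAAAAAAAAAAAAAAAAAAAAAAAAAAAAAAAAAAAAAAAAAAAAAAAAAAAAAAAAAAAAAAAAAAAAAAAAAAAAAAAAAAAAAAAAAAAAAAAAAAAAAAAAAAAAAAAAAAAAAAAAAAAAAAAAAAAAAAAAAAAAAAAAAAAAAAAAAAAAAAAAAAAAAAAAAAAAAAAAAAAAAAAAAAAAAAAAAAAAAAAAAAAAAAAAAAAAAAAAAAAAAAAAAAAAAAAAAAAAAAAAAAAAAAAAAAAAAAAAAAAAAAAAAAAAAAAAAAAAAAAAAAAAAAAAAAAAAAAAAAAAAAAAAAAAAAAAAAAAAAAAAAAAAAAAAAAAAAAAAAAAAAAAAAAAAAAAAAAAAAAAAAAAAAAAAAAAAAAAAAAAAAAAAAAAAAAAAAAAAAAAAAAAAAAAAAAAAAAAAAAAAAAAAAAAAAAAAAAAAAAAD/8AAAAAAAAAAAAAD///////////gAAAD/////////////AAD///////////8AAAD//////////8AAAAD/////////+AAAAAD/////////wAAAAAD/////////gAAAAAD/////////wAAAAAD//////////gAAAAD///////////gAAAD////////////+AAD//////////////4D///////////////////////////////////////////////////////////////////////////////////////////////////////////////////////////////////////////////////////////////////////////////////////////////////////////////////////////////////////////////////////////////////////////////8AAAAAAAB///////8AAAAAAAAAAAAAAAAAAAAAAAAAAAAAAAAAAAAAAAAAAAAAAAAAAAAAAAAAAAAAAAAAAAAAAAAAAAAAAAAAAAAAAAAAAAAAAAAAAAAAAAAAAAAAAAAAAAAAAAAAAAAAAAAAAAAAAAAAAAAAAAAAAAAAAAAAAAAAAAAAAAAAAAAAAAAAAAAAAAAAAAAAAAAAAAAAAAAAAAAAAAAAAAAAAAAAAAAAAAAAAAAAAAAAAAAAAAAAAAAAAAAAAAAAAAAAAAAAAAAAAAAAAAAAAAAAAAAAAAAAAAAAAAAAAAAAAAAAAAAAAAAAAAAAAAAAAAAAAAAAAAAAAAAAAAAAAAAAAAAAAAAAAAAAAAAAAAAAAAAAAAAAAAAAAAAAAAAAAAAAAAAAAAAAAAAAAAAAAAAAAAAAAAAAAAAAAAA="/>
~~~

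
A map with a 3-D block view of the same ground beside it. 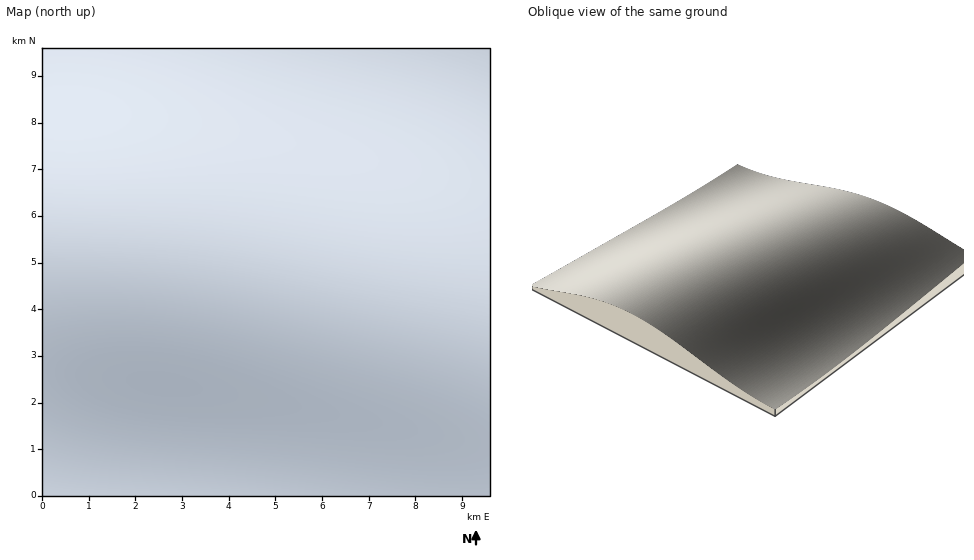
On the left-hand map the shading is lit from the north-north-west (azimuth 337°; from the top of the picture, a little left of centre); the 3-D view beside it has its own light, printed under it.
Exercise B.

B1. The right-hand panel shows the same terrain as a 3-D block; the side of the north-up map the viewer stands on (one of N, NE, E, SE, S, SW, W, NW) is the SW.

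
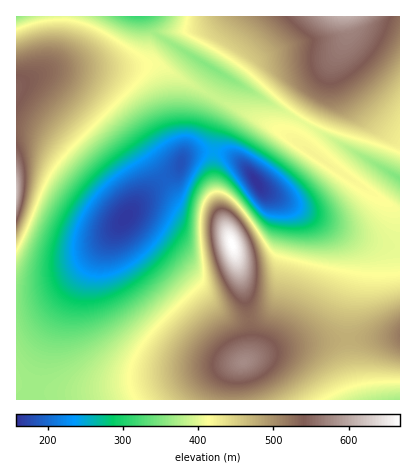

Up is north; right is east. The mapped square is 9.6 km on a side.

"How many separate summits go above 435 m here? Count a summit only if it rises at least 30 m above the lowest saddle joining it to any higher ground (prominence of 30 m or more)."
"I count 2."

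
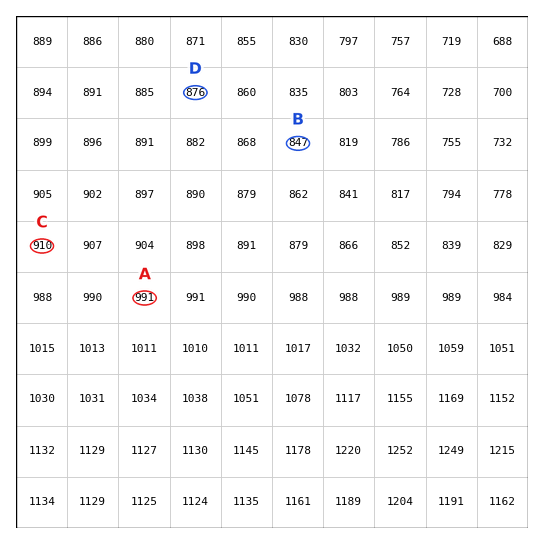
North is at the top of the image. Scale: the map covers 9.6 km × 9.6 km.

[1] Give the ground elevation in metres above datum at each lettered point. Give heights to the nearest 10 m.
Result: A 990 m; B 850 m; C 910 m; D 880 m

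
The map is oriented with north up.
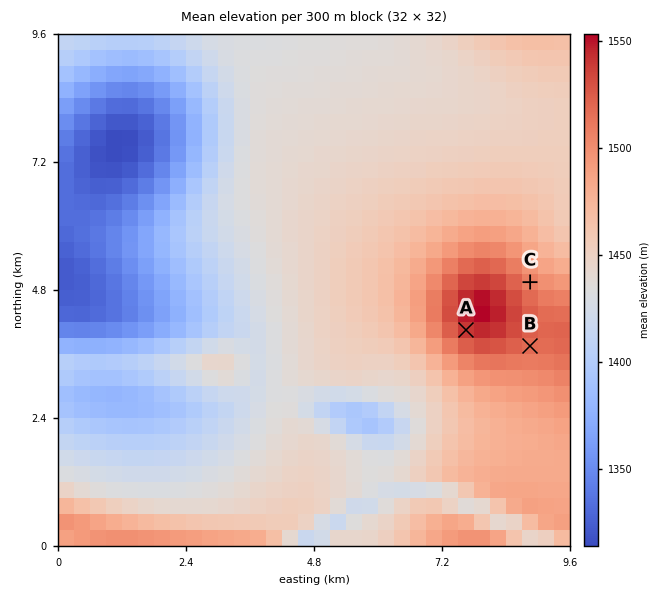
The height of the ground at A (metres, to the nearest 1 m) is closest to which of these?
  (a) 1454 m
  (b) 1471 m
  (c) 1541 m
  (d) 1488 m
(c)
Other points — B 1518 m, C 1508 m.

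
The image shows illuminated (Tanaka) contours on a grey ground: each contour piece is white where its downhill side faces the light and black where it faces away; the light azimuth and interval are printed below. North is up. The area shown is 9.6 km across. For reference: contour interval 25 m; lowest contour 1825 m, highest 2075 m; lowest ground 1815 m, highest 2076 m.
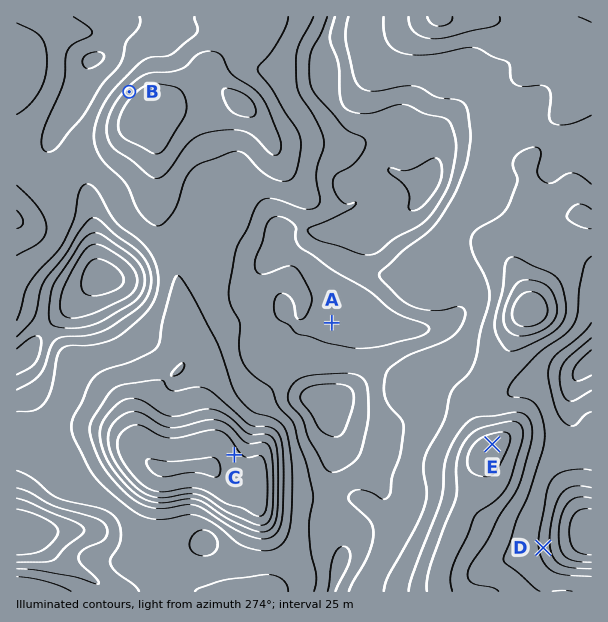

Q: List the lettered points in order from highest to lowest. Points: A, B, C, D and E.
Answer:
C E B D A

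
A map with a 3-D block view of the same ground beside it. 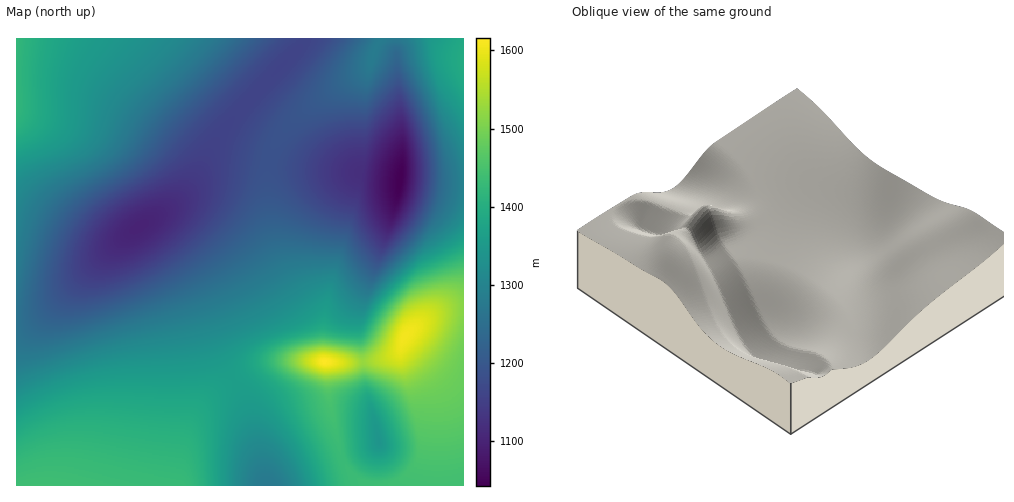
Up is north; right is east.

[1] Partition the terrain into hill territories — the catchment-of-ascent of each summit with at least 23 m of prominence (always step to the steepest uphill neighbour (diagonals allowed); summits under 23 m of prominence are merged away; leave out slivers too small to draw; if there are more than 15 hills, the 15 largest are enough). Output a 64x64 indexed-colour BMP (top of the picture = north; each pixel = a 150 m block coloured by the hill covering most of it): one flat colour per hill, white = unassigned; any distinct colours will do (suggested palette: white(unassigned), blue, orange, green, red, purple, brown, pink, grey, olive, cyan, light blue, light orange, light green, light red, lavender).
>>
<image width="64" height="64" href="data:image/bmp;base64,Qk12CAAAAAAAAHYAAAAoAAAAQAAAAEAAAAABAAQAAAAAAAAIAAATCwAAEwsAABAAAAAAAAAA////ALR3HwAOf/8ALKAsACgn1gC9Z5QAS1aMAMJ34wB/f38AIr28AM++FwDox64AeLv/AIrfmACWmP8A1bDFACIiIiIiIiIiIiIiIiIiIiIiIhFEREREREREREREREREIiIiIiIiIiIiIiIiIiIiIiIhERFEREREREREREREREQiIiIiIiIiIiIiIiIiIiIiIiEREREURERERERERERERCIiIiIiIiIiIiIiIiIiIiIiIRERERERREREREREREREIiIiIiIiIiIiIiIiIiIiIiIhERERERERREREREREREQiIiIiIiIiIiIiIiIiIiIiIiERERERERERFERERERERCIiIiIiIiIiIiIiIiIiIiIiERERERERERERREREREREIiIiIiIiIiIiIiIiIiIiIiIRERERERERERFEREREREQiIiIiIiIiIiIiIiIiIiIiIhERERERERERFERERERERCIiIiIiIiIiIiIiIiIiIiIhEREREREREREUREREREREIiIiIiIiIiIiIiIiIiIiIiERERERERERERREREREREQiIiIiIiIiIiIiIiIiIiIiIRERERERERERFERERERERCIiIiIiIiIiIiIiIiIiIiIhERERERERERFEREREREREIiIiIiIiIiIiIiIiIiIiIhEREREREREREUREREREREQiIiIiIiIiIiIiIiIiIiIhERERERERERERRERERERERCIiIiIiIiIiIiIiIiIiIiERERERERERERFEREREREREIiIiIiIiIiIiIiIiIiIiEREREREREREREUREREREREQiIiIiIiIiIiIiIiIiIiIRERERERERERERRERERERERCIiIiIiIiIiIiIiIiIiIRERERERERERERFEREREREREIiIiIiIiIiIiIiIiIiIhERERERERERERFEREREREREQiIiIiIiIiIiIiIiIiIhEREREREREREREURERERERERCIiIiIiIiIiIiIiIiIiERERERERERERERREREREREREIiIiIiIiIiIiIiIiIiIRERERERERERERFEREREREREQiIiIiIiIiIiIiIiIiIhEREREREREREREURERERERERDMyIiIiIiIiIiIiIiIhERERERERERERERREREREREREMzMyIiIiIiIiIiIiIiERERERERERERERFEREREREREQzMzMiIiIiIiIiIiIiIREREREREREREREURERERERERDMzMzIiIiIiIiIiIiIRERERERERERERERFEREREREREMzMzMyIiIiIiIiIiIhEREREREREREREREUREREREREQzMzMzMiIiIiIiIiIhERERERERERERERERFERERERERDMzMzMzIiIiIiIiIiEREREREREREREREREUREREREREMzMzMzMyIiIiIiIiERERERERERERERERERREREREREQzMzMzMzMiIiIiIiIREREREREREREREREREURERERERDMzMzMzMzIiIiIiIRERERERERERERERERERREREREREMzMzMzMzMyIiIiIRERERERERERERERERERFEREREREQzMzMzMzMzMiIiIRERERERERERERERERERERRERERERDMzMzMzMzMzMiIRERERERERERERERERERERFEREREREMzMzMzMzMzMzIREREREREREREREREREREREUREREREQzMzMzMzMzMzMzERERERERERERERERERERERFERERERDMzMzMzMzMzMzMxEREREREREREREREREREREUREREREMzMzMzMzMzMzMzMxERERERERERERERERERERREREREQzMzMzMzMzMzMzMzMRERERERERERERERERERFERERERDMzMzMzMzMzMzMzMzERERERERERERERERERERREREREMzMzMzMzMzMzMzMzMRERERERERERERERERERFERVVVUzMzMzMzMzMzMzMzMzEREREREREREREREREREVVVVVVTMzMzMzMzMzMzMzMzMRERERERERERERERERERVVVVVVMzMzMzMzMzMzMzMzMzERERERERERERERERERFVVVVVUzMzMzMzMzMzMzMzMzMxEREREREREREREREREVVVVVVTMzMzMzMzMzMzMzMzMzERERERERERERERERERVVVVVVMzMzMzMzMzMzMzMzMzMxERERERERERERERERFVVVVVUzMzMzMzMzMzMzMzMzMzEREREREREREREREREVVVVVVTMzMzMzMzMzMzMzMzMzMxERERERERERERERERVVVVVVMzMzMzMzMzMzMzMzMzMzMRERERERERERERERFVVVVVUzMzMzMzMzMzMzMzMzMzMzEREREREREREREREVVVVVVTMzMzMzMzMzMzMzMzMzMzMxERERERERERERERVVVVVVMzMzMzMzMzMzMzMzMzMzMzMRERERERERERERFVVVVVUzMzMzMzMzMzMzMzMzMzMzMzEREREREREREREVVVVVVTMzMzMzMzMzMzMzMzMzMzMzMxERERERERERERVVVVVVMzMzMzMzMzMzMzMzMzMzMzMzMRERERERERERFVVVVVUzMzMzMzMzMzMzMzMzMzMzMzMxEREREREREREVVVVVVTMzMzMzMzMzMzMzMzMzMzMzMzMREREREREREVVVVVVVMzMzMzMzMzMzMzMzMzMzMzMzMzERERERERERVVVVVVUzMzMzMzMzMzMzMzMzMzMzMzMzMxERERERERFVVVVVVTMzMzMzMzMzMzMzMzMzMzMzMzMzMREREREREVVVVVVV"/>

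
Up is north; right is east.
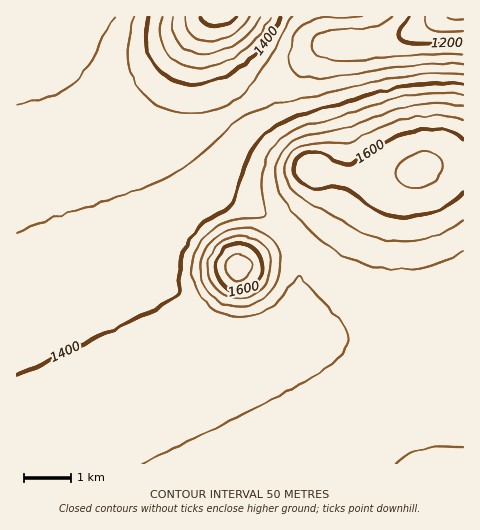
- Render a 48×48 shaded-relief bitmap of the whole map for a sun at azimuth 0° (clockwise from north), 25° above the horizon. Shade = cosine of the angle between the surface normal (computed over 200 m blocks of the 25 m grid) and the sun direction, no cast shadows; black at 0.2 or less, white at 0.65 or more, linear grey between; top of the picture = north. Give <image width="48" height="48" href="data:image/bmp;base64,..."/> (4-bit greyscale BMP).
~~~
<image width="48" height="48" href="data:image/bmp;base64,Qk32BAAAAAAAAHYAAAAoAAAAMAAAADAAAAABAAQAAAAAAIAEAAATCwAAEwsAABAAAAAAAAAAAAAAABEREQAiIiIAMzMzAERERABVVVUAZmZmAHd3dwCIiIgAmZmZAKqqqgC7u7sAzMzMAN3d3QDu7u4A////AIiIiIiIiIiIiIiIiIiIiIiIiIiIiJmaqoiIiIiIiIiIiIiIiIiIiIiIiIiIiJmZmYiIiIiIiIiIiIiIiIiIiIiIiIiIiImZmIiIiIiIiIiIiIiIiIiIiIiIiIiIiIiIiIiIiIiIiIiIiIiIiIiIiIiIiIiIiIiIiIiIiIiIiIiIiIiIiIiIiIiIiIiIiIiIiIiIiIiIiIiIiIiIiIiIiIiIiIiIiIiIiIiIiIiIiIiIiIiIiIiIiIiIiIiIiIiIiIiIiIiIiIiIiIiIiIiIiIiIiIiIiIiIiIiIiIiIiIiIiIiIiIiIiIiIiIiIiIiIiIiIiIiIiIiIiIiIiIiIiIiIiIiIiIiIiIiIiIiIiIiIiIiIiIiIiIiIiIiIiIiIiIiIiIiIiIiIiIiIiIiIiIiIiIiIiIiIiIiIiIiIiIiIiIiIiIiIiIh3d3d3d3eIiIiIiIiIiIiIiIiHdmd4iHd3d3d3d3d3eIiIiIiIiIiIiIdlQzRnd3d3d3d3d3d3d4iIiIiIiIiIiHZCEAE1d3d3d3d3d3d3d4iIiIiIiIiIiHQhAAATV3d3d3d2Znd3d4iIiIiIiIiIiGQhAAATVnd3dmZmZmZmd4iIiIiIiIiIh2UyIiI0Vnd2ZmZmZmZmZoiIiIiIiIiIiHZlVVVVZnZmZmZmVWZmZoiIiIiIiIiIiIiImZiHd3ZmZmVVVVVVZoiIiIiIiIiIiJqrzMuph2ZmZVVVVVVVVYiIiIiIiIiIiKvN7+3Kl2ZmVVVVVVVVVYiIiIiIiIiIiJve//7Lh2ZVVVVVVERFVYiIiIiIiIiIiJrN7+3JdlVVVVVVVEREVYiIiIiIiIiIiImrzcuYZVVVVVVVVUREVYiIiIiIiIiIiIiZqql2VURFVVVVVVVVVYiIiIiIiIiIiIiIiId2VDNFVmZmVVVVVYiIiIiIiIiIiIiIiId2VDNFZmZmZmZmZoiIiIiIiIiIiIiIiIh3ZDNWd3d3d3ZmZoiIiIiIiIiIiIiIiIiId3d4iIiIiHd3d4iIiIiIiIiIiIiIiZmZmru6qpmZmYiIiIiIiIiIiIiIiIiIiZmqvO7cu6qqqpmZmYiIiIiIiIiIiIiIiZmrze/tzLu7u6qqqoiIiIiIiHd3d3eIiJmrze7tzMzMy7u7u4iIiIiIh3d3d3d3iJmrzN3d3MzMzMzMzIiIiIiId3d2ZmZ3eImavM3d3d3d3d3d3IiIiIiId3dmZmZmZ4iaq8zMzd3d3d3d3YiIiIiId3ZmVVVVVneJqrvMzd3d7u7u7YiIiIiId3ZlVERERWZ4mqu8zN3e7u7u7oiIiIiId3ZlRDMzNFVniaq7zN3d7u7u7oiIiIiId3ZlRDIiI0RWeJqrzM3d7u7u7oiIiIiIh3ZlRDIiIjNFZ4mqu7zM3e7u7oiIiIiIiHdmVDIhESM0V3iJiZmavN3u7oiIiIiIiId2VUMiESI0VmZmZmZniazd3YiIiIiIiIiHZlQzIiIzRERDMzNEV4m83YiIiIiJmYiIdmVDMiIzRDMyIiIzRXirzQ=="/>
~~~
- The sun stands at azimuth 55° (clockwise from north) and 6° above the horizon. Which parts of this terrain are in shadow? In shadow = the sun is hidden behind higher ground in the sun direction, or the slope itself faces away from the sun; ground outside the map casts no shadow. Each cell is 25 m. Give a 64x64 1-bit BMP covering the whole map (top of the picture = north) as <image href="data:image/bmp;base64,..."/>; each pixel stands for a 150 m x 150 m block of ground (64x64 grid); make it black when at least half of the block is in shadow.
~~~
<image width="64" height="64" href="data:image/bmp;base64,Qk0+AgAAAAAAAD4AAAAoAAAAQAAAAEAAAAABAAEAAAAAAAACAAATCwAAEwsAAAIAAAAAAAAA////AAAAAAAAAAAAAAAAAAAAAAAAAAAAAAAAAAAAAAAAAAAAAAAAAAAAAAAAAAAAAAAAAAAAAAAAAAAAAAAAAAAAAAAAAAAAAAAAAAAAAAAAAAAAAAAAAAAAAAAAAAAAAAAAAAAAAAAAAAAAAAAAAAAAAAAAAAAAAAAAAAAAAAAAAAAAAAAAAAAAAAAAAAAAAAAAAAAAAAAAAH8AAAAAAAAAf/AAAAAAAAB//gAAAAAAAD//gAAAAAAAP/+AAAAAAAAf/4AAAAAAAA//gAAAAAAAD/8AAAAAAAAH/wAAAAAAAAP+AAAAAAAAAfwAAAAAAAAB+AAAAAAAAADwAAAAAAAAAAAAAAAAAAAAAAAAAAAAAAAAAAAAAAAAAAAfAAAAAAAAA//AAAAAAAAD/+AAAAAAAAP/4AAAAAAAAf/gAAAAAAAA/+AAAAAAAAB/wAAAAAAAAD/AAAAAAAAAH4AAAAAAAAAPAAAAAAAAAAAAAAAAAAAAAAAAAAAAAAAAAAAAAAAAAAAAAAAAAAAAAAAAAAAAAAAAAAAAAAAAAAAAAAAAAAAAAAAAAAAGAAAAAAAAAB/gAAAAAAAAH/wAAAAAAAAP/gAAAAAAAA//gAAAAAAAB//AAAAAAAAD/+AAAAAAAAP/4AAAAAAAAf/gAAAAAAAA//AAAAAAAAB/4AAOAAAAAD/gAA+AAA=="/>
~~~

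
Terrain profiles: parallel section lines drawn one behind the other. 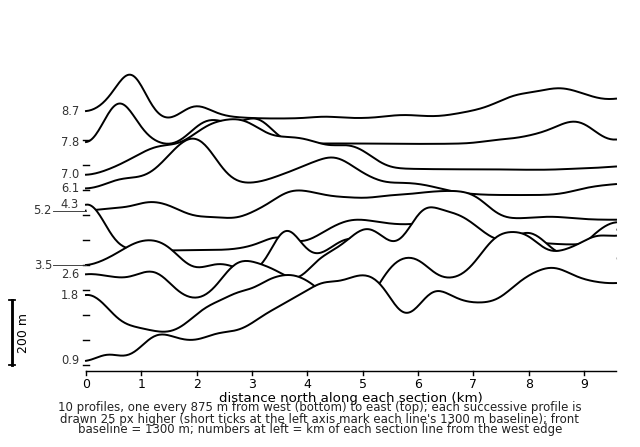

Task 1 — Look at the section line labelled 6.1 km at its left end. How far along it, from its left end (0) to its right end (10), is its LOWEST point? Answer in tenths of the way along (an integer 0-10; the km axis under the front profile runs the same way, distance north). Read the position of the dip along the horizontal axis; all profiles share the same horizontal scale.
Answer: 8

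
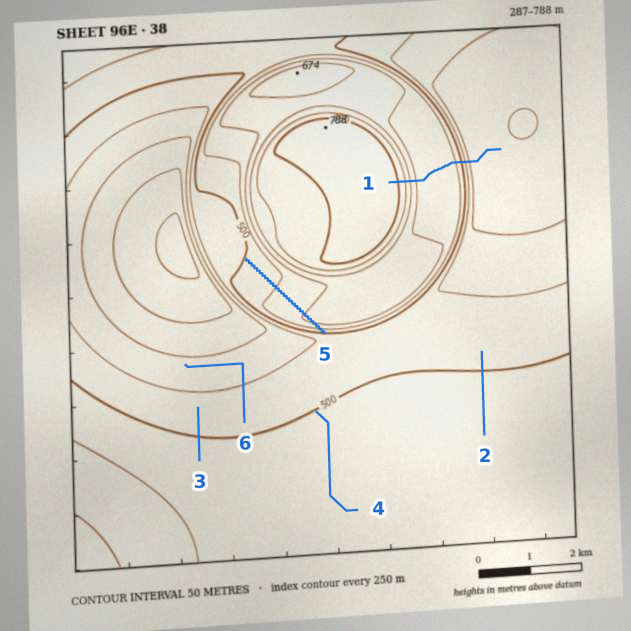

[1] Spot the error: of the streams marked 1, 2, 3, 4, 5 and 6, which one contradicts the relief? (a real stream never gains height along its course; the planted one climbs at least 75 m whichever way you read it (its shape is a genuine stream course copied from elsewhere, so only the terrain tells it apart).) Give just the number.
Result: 5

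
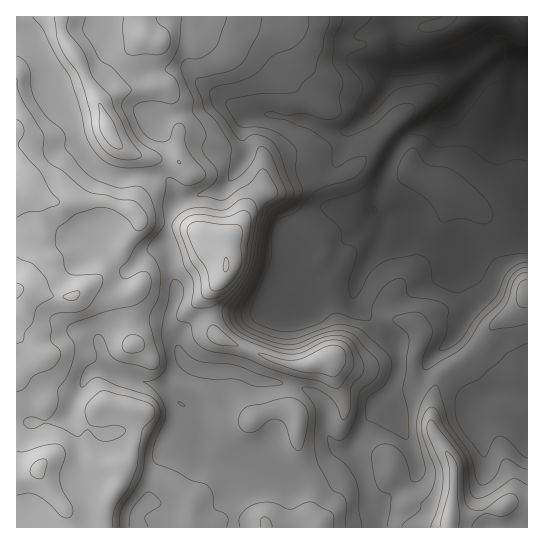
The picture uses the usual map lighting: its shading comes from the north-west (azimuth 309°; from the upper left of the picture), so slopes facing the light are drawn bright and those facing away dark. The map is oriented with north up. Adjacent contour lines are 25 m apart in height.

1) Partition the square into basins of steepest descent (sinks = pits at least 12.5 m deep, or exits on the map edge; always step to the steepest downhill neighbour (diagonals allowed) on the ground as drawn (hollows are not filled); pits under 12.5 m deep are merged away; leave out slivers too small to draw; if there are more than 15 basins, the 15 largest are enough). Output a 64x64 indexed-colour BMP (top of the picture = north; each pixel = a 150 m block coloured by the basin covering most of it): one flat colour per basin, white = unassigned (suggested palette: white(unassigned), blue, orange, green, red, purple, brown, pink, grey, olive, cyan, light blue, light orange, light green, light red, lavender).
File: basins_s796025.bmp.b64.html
<image width="64" height="64" href="data:image/bmp;base64,Qk12CAAAAAAAAHYAAAAoAAAAQAAAAEAAAAABAAQAAAAAAAAIAAATCwAAEwsAABAAAAAAAAAA////ALR3HwAOf/8ALKAsACgn1gC9Z5QAS1aMAMJ34wB/f38AIr28AM++FwDox64AeLv/AIrfmACWmP8A1bDFABEREREREREREREREREREREREREREREREREREREREREREREREREREREREREREREREREREREREREREREREREREREREREREREREREREREREREREREREREREREREREiIiIRERERERERERERERERERERERERERERERERERERERIiIiIiEREREREREREREREREREREREREREREREREREREiIiIiIRERERERERERERERERERERERERERERERERERESIiIiIhERERERERERERERERERERERERERERERERERERIiIiIiEREREREREREREREREREREREREREREREREREREiIiIiIREREREREREREREREREREREREREREREREREREiIiIiIhERERERERERERERERERERERERERERERERERESIiIiIiERERERERERERERERERERERERERERERERERESIiIiIiIRERERERERERERERERERERERERERERERERESIiIiIiIhERERERERERERERERERERERERERERERERERIiIiIiIiEREREREREREREREREREREREREREREREREREiIiIiIiIRERERERERERERERERERERERERERERERERESIiIiIiIhERERERERERERERERERERERERERERERERERIiIiIiIiEREREREREREREREREREREREREREREREREREiIiIiIiIRERERERERERERERERERERERERERERERERESIiIiIiIhEREREREREREREREREREREREREREREREREREiIiIiIiERERERERERERERERERERERERERERERERERERIiIiIiIRERERERERERERERERERERERERERERERERERESIiIiIhERERERERERERERERERERERERERERERERERERESIiIiEREREREREREREREREREREREREREREREREREREREiIiIRERERERERERERERERERERERERERERERERERERESIiIhEREREREREREREREREREREREREREREREREREREREiIiERERERERERERERERERERERERERERERERERERERERIiIRERERERERERERERERERERERERERERERERERERERESIhERERERERERERERERERERERERERERERERERERERERESERERERERERERERERERERERERERERERERERERERERERIRERERERERERERERERERERERERERERERERERERERERERERERERERERERERERERERERERERERERERERERERERERERERERERERERERERERERERERERERERERERERERERERERERERERERERERERERERERERERERERERERERERERERERERERERERERERERERERERERERERERERERERERERERERERERERERERERERERERERERERERERERERERERERERERERERERERERERERERERERERERERERERERERERERERERERERERERERERERERERERERERERERERERERERERERERERERERERERERERERERERERERERERERERERERERERERERERERERERERERERERERERERERERERERERERERERERERERERERERERERERERERERERERERERERERERERERERERERERERERERERERERERERERERERERERERERERERERERERERERERERERERERERERERERERERERERERERERERERERERERERERERERERERERERERERERERERERERERERERERERERERERERERERERERERERERERERERERERERERERERERERERERERERERERERERERERERERERERERERERERERERERERERERERERERERERERERERERERERERERERERERERERERERERERERERERERERERERERERERERERERERERERERERERERERERERERERERERERERERERERERERERERERERERERERERERERERERERERERERERERERERERERERERERERERERERERERERERERERERERERERERERERERERERERERERERERERERERERERERERERERERERERERERERERERERERERERERERERERERERERERERERERERERERERERERERERERERERERERERERERERERERERERERERERERERERERERERERERERERERERERERERERERERERERERERERERERERERERERERERERERERERERERERERERERERERERERERERERERERERERERERERERERERERERERERERERERERERERERERERERERERERERERERERERERERERERERERERERERERERERERERERERERERERERERERERERERERERERERERERERERERERERERERERERERERERERERERERERERERERERERERERERERERERERERERERERERERERERERERERERERERERERERERERERERERERERERERERERERERERERERERERERERERERERERERERERERERERERERERERERERERERERERERERERERERERERERERERERERERERERERERERERERERERERERERERERERERERERERERERERERERERERERERERER"/>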